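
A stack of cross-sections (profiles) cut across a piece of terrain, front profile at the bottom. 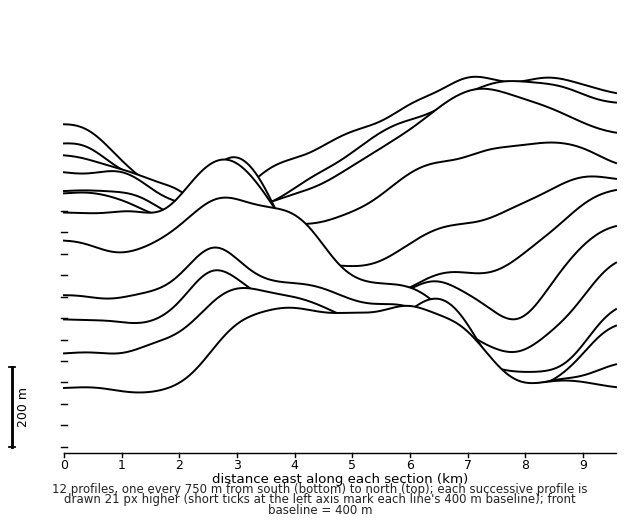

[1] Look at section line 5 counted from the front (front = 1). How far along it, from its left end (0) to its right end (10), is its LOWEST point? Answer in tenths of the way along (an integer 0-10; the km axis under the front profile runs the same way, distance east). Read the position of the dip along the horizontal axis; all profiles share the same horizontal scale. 8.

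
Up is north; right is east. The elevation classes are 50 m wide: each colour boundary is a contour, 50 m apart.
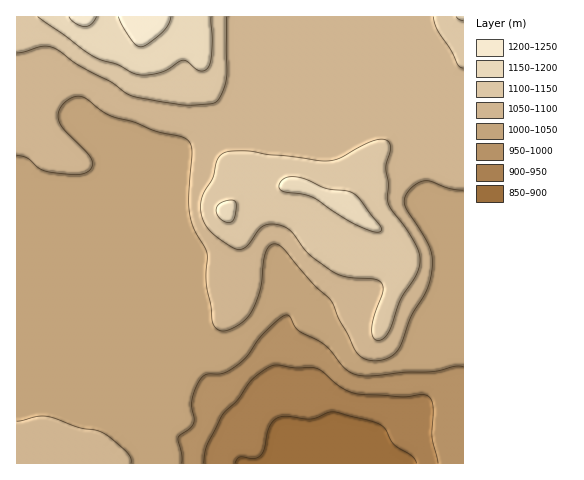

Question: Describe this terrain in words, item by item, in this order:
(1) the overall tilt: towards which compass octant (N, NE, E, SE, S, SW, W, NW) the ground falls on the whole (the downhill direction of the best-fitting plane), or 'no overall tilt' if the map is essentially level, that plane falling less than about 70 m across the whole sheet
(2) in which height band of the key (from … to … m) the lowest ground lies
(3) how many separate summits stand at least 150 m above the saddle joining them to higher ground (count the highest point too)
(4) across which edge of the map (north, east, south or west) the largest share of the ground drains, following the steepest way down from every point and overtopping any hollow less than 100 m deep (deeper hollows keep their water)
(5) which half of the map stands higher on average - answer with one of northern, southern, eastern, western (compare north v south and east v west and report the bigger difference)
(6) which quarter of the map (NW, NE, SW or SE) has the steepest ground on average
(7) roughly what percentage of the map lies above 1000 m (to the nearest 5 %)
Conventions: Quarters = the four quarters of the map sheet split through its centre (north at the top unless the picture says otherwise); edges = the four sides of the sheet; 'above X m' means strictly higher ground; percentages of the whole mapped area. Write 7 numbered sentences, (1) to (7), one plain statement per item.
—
(1) On the whole the ground falls towards the south.
(2) The lowest ground lies in the 850–900 m band.
(3) There is 1 summit with 150 m or more of prominence.
(4) The largest share of the runoff leaves by the southern edge.
(5) The northern half stands higher on average than the southern half.
(6) The south-east quarter is the steepest part of the map.
(7) Roughly 85 % of the ground is higher than 1000 m.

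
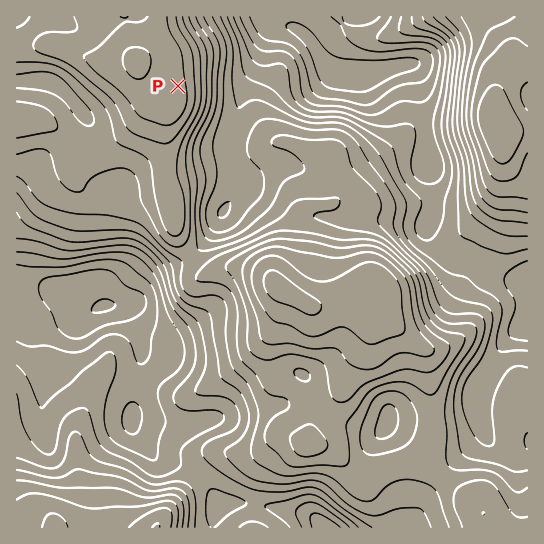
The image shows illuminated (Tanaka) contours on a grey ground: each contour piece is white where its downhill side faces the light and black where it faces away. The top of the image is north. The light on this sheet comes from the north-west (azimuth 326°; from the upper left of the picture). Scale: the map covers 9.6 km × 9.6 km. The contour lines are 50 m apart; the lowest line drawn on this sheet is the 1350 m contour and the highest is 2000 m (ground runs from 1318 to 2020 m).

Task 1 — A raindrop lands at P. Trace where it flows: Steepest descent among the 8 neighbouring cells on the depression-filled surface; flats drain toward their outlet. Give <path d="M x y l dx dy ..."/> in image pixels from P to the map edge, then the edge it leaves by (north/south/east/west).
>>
<path d="M178 86l1-1 59 0 21-22 0-5 2-1 0-6 1-1 0-3 7-12 20-18"/>
exit: north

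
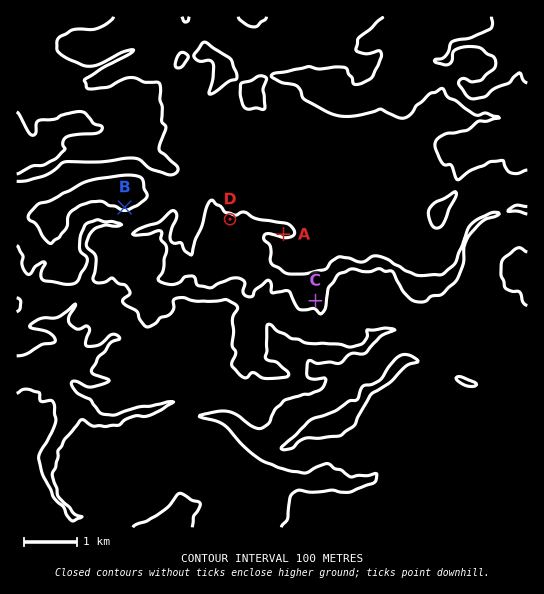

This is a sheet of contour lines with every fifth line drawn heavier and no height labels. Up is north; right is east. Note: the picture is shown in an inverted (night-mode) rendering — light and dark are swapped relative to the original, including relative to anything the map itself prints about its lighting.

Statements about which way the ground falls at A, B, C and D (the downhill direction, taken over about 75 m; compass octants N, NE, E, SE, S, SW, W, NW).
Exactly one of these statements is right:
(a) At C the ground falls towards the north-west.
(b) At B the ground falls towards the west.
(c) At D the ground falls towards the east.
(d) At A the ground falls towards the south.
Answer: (d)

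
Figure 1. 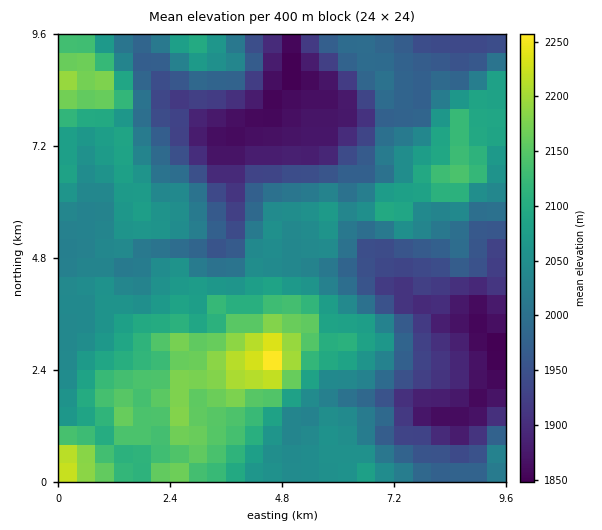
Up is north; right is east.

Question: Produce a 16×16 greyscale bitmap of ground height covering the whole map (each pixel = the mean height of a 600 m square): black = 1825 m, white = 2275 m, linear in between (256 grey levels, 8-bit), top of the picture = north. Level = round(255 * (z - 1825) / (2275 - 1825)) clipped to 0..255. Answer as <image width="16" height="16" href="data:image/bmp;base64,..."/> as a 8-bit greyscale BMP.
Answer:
<image width="16" height="16" href="data:image/bmp;base64,Qk02BQAAAAAAADYEAAAoAAAAEAAAABAAAAABAAgAAAAAAAABAAATCwAAEwsAAAABAAAAAAAAAAAAAAEBAQACAgIAAwMDAAQEBAAFBQUABgYGAAcHBwAICAgACQkJAAoKCgALCwsADAwMAA0NDQAODg4ADw8PABAQEAAREREAEhISABMTEwAUFBQAFRUVABYWFgAXFxcAGBgYABkZGQAaGhoAGxsbABwcHAAdHR0AHh4eAB8fHwAgICAAISEhACIiIgAjIyMAJCQkACUlJQAmJiYAJycnACgoKAApKSkAKioqACsrKwAsLCwALS0tAC4uLgAvLy8AMDAwADExMQAyMjIAMzMzADQ0NAA1NTUANjY2ADc3NwA4ODgAOTk5ADo6OgA7OzsAPDw8AD09PQA+Pj4APz8/AEBAQABBQUEAQkJCAENDQwBEREQARUVFAEZGRgBHR0cASEhIAElJSQBKSkoAS0tLAExMTABNTU0ATk5OAE9PTwBQUFAAUVFRAFJSUgBTU1MAVFRUAFVVVQBWVlYAV1dXAFhYWABZWVkAWlpaAFtbWwBcXFwAXV1dAF5eXgBfX18AYGBgAGFhYQBiYmIAY2NjAGRkZABlZWUAZmZmAGdnZwBoaGgAaWlpAGpqagBra2sAbGxsAG1tbQBubm4Ab29vAHBwcABxcXEAcnJyAHNzcwB0dHQAdXV1AHZ2dgB3d3cAeHh4AHl5eQB6enoAe3t7AHx8fAB9fX0Afn5+AH9/fwCAgIAAgYGBAIKCggCDg4MAhISEAIWFhQCGhoYAh4eHAIiIiACJiYkAioqKAIuLiwCMjIwAjY2NAI6OjgCPj48AkJCQAJGRkQCSkpIAk5OTAJSUlACVlZUAlpaWAJeXlwCYmJgAmZmZAJqamgCbm5sAnJycAJ2dnQCenp4An5+fAKCgoAChoaEAoqKiAKOjowCkpKQApaWlAKampgCnp6cAqKioAKmpqQCqqqoAq6urAKysrACtra0Arq6uAK+vrwCwsLAAsbGxALKysgCzs7MAtLS0ALW1tQC2trYAt7e3ALi4uAC5ubkAurq6ALu7uwC8vLwAvb29AL6+vgC/v78AwMDAAMHBwQDCwsIAw8PDAMTExADFxcUAxsbGAMfHxwDIyMgAycnJAMrKygDLy8sAzMzMAM3NzQDOzs4Az8/PANDQ0ADR0dEA0tLSANPT0wDU1NQA1dXVANbW1gDX19cA2NjYANnZ2QDa2toA29vbANzc3ADd3d0A3t7eAN/f3wDg4OAA4eHhAOLi4gDj4+MA5OTkAOXl5QDm5uYA5+fnAOjo6ADp6ekA6urqAOvr6wDs7OwA7e3tAO7u7gDv7+8A8PDwAPHx8QDy8vIA8/PzAPT09AD19fUA9vb2APf39wD4+PgA+fn5APr6+gD7+/sA/Pz8AP39/QD+/v4A////AN7Ao7K6rpeCfYGGgmVSUmi8pa+uwLipiXiBfl1ANipUjKK8s8a5tZ96enJaKhcVIoWosrTHxtXUqXxxXDsuIRN9kJ2sw8nb8MqflH1ONCEQeoKWo6ikvNDFnpaCSycXE3uCgISOm5ilpI1vSC0tHB91em57g290gnpuUj47QEY6cnd5b2ZRWH95fV1LWFhaQHZ0iol+WUN4fYh1iY91bF2Feo95cUM3WmFoYXqPpKF/jIeMZkUhICYpK0hkgpitkJGOhlMzGBQWGRspVWiHpZW6tJBHNDEkExUYIlNWa5SUysF+SVtmWiEPHUhhVlhXgLWbZF+PjGUvF0dfW09EQkc="/>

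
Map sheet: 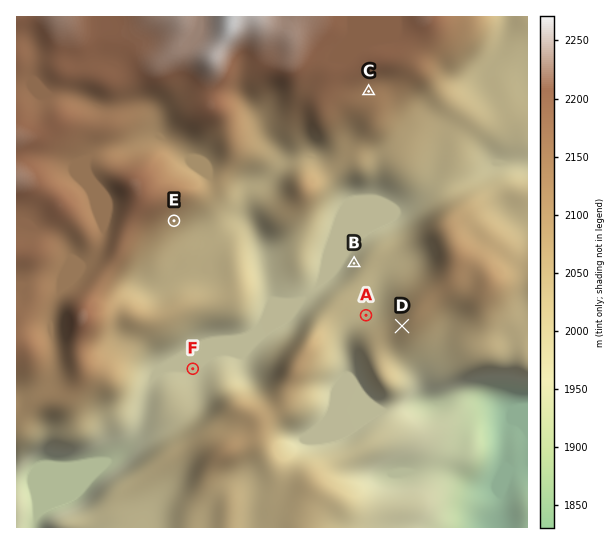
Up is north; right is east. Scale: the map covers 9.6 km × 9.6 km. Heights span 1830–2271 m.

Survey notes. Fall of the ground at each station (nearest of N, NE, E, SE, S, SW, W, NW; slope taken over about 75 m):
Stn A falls NW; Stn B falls NW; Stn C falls SE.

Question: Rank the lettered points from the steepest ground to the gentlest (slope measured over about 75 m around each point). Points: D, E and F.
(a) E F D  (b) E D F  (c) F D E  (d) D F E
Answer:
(b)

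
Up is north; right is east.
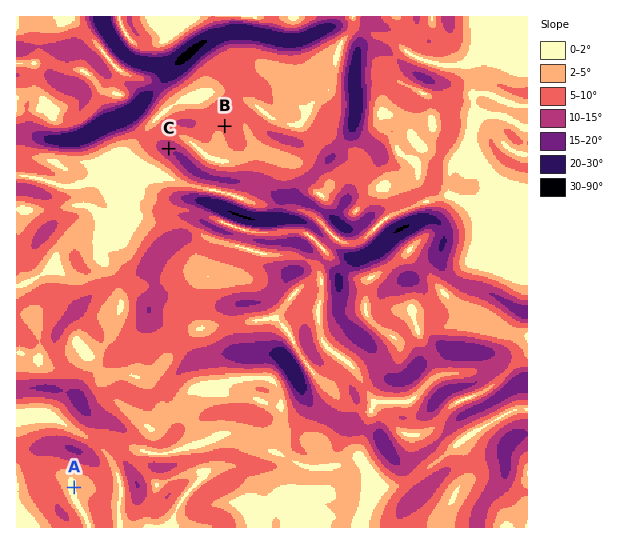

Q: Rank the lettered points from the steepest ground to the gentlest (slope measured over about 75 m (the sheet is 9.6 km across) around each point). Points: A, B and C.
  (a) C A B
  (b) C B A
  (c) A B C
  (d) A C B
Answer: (b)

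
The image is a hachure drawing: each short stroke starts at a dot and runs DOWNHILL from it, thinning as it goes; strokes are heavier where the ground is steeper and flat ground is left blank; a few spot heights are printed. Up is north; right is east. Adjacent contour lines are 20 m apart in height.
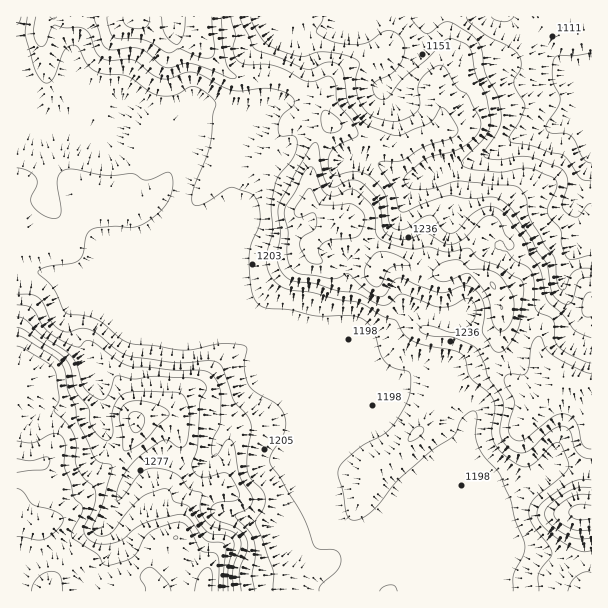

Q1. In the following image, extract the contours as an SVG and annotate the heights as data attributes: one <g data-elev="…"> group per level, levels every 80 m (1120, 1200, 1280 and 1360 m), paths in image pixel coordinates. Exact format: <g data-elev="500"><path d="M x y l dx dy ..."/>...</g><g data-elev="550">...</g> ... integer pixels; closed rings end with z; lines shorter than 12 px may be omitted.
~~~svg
<g data-elev="1120"><path d="M591 181l-10-2-12-18-6-6-14-3-16-6-23-5 0-6 9-13 6-15-1-5-8-12-2-7 1-5 6-10-1-9-6-9-29-16-15-11-4-6"/></g><g data-elev="1200"><path d="M319 591l2-6 17-16 3-6 0-6-3-5-3-2-15-1-6-3-13-33-21-36-9-12-1-9 14-22 2-8-1-7-2-8-5-6-23-13-7-8-4-16 3-18-1-3-6-2-18-1-39 6-54-7-9-5-16-14-8-5-10-3-20-3-3-4-10-21-15-15 1-3 6-3 26-3 7-3 5-7 3-18 6-7 22-3 20 1 9-3 9-5 11-10 7-11 3-13-2-11-4-2-14 7-7 1-14-6-25 1-32-6-10 1-6 4-2 6 4 33-2 4-5 2-10-4-11-8-2-9 6-13 0-6-8-8-12-3"/><path d="M397 591l-2-5-5-1-6 2-4 4"/><path d="M591 277l-7 1-5 3-6 17-3 5-6 1-7-5-5-8-6-28-8-11-8-15-17-27-9-8-7-4-8-1-21 2-21-3-24 8-18 8-4 0-3-5-5-18-15-25 5-3 19-1 23-13 29-10 4-5 0-4-11-17-6-4-7 12-5 4-28 12-9 0-21-8-9-7-13-16-2-6-4-26-4-7-6-3-6 0-15 7-6 0-24-10-25-9-4-3-13-30"/><path d="M27 17l-2 15 2 9 9 32 5 7 4 3 5-1 4-5 11-27 4-4 5-1 5 3 10 18 9 6 30 4 21 15 9 4 16 0 15-8 5-1 9 4 10 9 3 6-3 11-2 27-5 15-12 30-2 13 3 4 6 0 30-18 18 6 7 5 3 11 1 12-9 25-2 15 2 27 5 14 4 3 6 3 24 2 24 6 36 0 11 2 7 5 5 7 8 24 4 8 8 6 14 3 3 3 1 13-2 11-5 11-10 16-10 9-26 15-14 12-5 7-1 8 5 15 5 25 3 4 5 0 7-2 8-6 28-33 32-28 22-14 3-5 6-14 6-5 6-2 3 5-2 18 3 12 6 10 17 20 9 23 5 22 10 22-1 11-11 21 0 16"/></g><g data-elev="1280"><path d="M234 591l-1-21 8-22 0-8-3-4-5-4-20-5-7-6-6-12 2-14-1-2-12-4-9-12-6-4-10-4-12-1-11 5-18 23-4 4-2 0 0-10 5-12 9-13 10-10 23-15 4 0 11 7 4 0 3-3 3-10 1-20-2-10-5-9-7-3-27-1-18 1-8 2-6 6-4 10-1 7 1 14-1 6-4 3-4 0-7-6-6-8-2-18-14-18-4-21-4-9-8-7-33-22-9-4"/><path d="M591 495l-12-1-9 3-12 9-4 7 4 8 12 7 8 2 13 0"/><path d="M498 330l5 1 6-5 4-8 1-10-2-14-12-18-11-6-19-1-8-7-4-2-14 2-8 5-3 5-1 3 4 4 5 3 8-1 16-7 3-1 3 2 16 21 3 7 3 20z"/><path d="M375 287l3 0 3-3 6-12 3-4 8-2 10-1 2-1-1-1-8-6-12-5-8-1-6 2-8 11-3 8 3 9z"/><path d="M310 263l7 1 5-1 0-3-3-9 1-5 5-4 8-3 20-1 5-2 5-8 2-10-4-8-10-6-18 1-13-1-8-14-3-2-12 16-3 8 2 4 3 1 13-4 4 3 1 7-2 5-12 8-3 7 2 8 5 9z"/><path d="M123 17l0 4 4 5 11 3 9-3 3-9"/></g><g data-elev="1360"><path d="M63 591l-3-15-3-3-6-2-7 2-6 5-5 6-2 7"/><path d="M171 591l-2-6-4-5-10-11-5-2-6 3-4 6 5 11 0 4"/><path d="M212 591l0-19-2-3-3-1-4 2-4 5-4 16"/><path d="M174 539l3 0 1-2-2-1-3 1z"/><path d="M17 537l21 3 6-1 13-9 5-6 1-5-1-3-6-4-24-8-9-13-6-3"/><path d="M17 472l28-3 3-3 2-5-1-3-2-1-17 4-13-2"/></g>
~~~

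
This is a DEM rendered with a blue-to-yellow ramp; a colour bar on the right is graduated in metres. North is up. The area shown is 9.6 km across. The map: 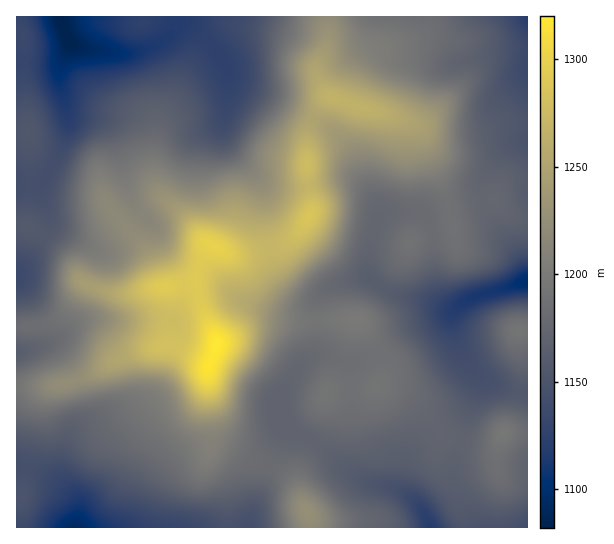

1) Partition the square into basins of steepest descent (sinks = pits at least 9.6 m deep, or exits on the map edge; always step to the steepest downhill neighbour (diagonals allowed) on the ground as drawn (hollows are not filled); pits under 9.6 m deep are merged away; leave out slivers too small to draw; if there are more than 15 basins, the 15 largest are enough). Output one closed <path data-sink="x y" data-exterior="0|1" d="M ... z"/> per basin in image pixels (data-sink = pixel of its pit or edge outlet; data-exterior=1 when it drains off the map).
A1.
<path data-sink="527 281" data-exterior="1" d="M334 97l-5 0-5 4-7 9-9 21-1 46 5 34-11 18-12 12-11 6-25 6-19 2-24-10-14 30 3 22 18 45-1 8-8 17 1 35 6 33 6 8 24 14 38 15 12 13 4 11 0-27 18-44 7-28 3-5 7-3 49-2 14 4 17 9 7 7 21 29 28 8 19 1 6-2 10-11 23-1 0-213-18-3-16-16-36 9-8 4-11-38-21-47-16-8-37-10z"/><path data-sink="62 17" data-exterior="1" d="M327 16l-310 0-1 210 11 1 22 10 16 14 14 27 6 6 28 9 21 0 16-5 44-5 6-20 10-18 4 0 15 8 16 2 29-7 15-7 12-12 11-18-5-34 0-39 10-28 12-13-8-10-5-16 12-32z"/><path data-sink="74 527" data-exterior="1" d="M173 345l-10 0-32 8-21 10-24 14-15 6-22 4-33 0 1 141 292-1-1-14-13-28-12-13-38-15-29-19-8-52 0-19 3-6z"/><path data-sink="527 17" data-exterior="1" d="M527 16l-198 0-1 23-11 26 0 13 4 9 9 10 35 12 37 10 17 8 20 47 11 38 8-4 36-9 16 16 7 2 10 0z"/><path data-sink="430 527" data-exterior="1" d="M383 387l-49 2-9 5-8 31-18 44 0 21 4 15 6 12 1 11 152 0-1-30 3-7 10-10 21-10 2-3 2 6 6 5 23-1-1-46-22 0-10 11-6 2-19-1-20-5-8-3-6-6-11-17-11-13-17-9z"/><path data-sink="17 353" data-exterior="1" d="M195 281l-45 7-16 5-21 0-28-8-16 24-12 11-15 5-26 2 0 59 33 1 22-4 20-8 34-19 38-11 10 0 33 15 5 0 6-18-13-29z"/><path data-sink="17 277" data-exterior="1" d="M27 227l-11 0 1 100 17 0 23-7 12-11 14-22 4-2-8-7-10-21-8-10-12-10z"/><path data-sink="527 527" data-exterior="1" d="M497 468l-2 3-21 10-10 10-3 7 2 30 65-1 0-48-23 0-6-5z"/>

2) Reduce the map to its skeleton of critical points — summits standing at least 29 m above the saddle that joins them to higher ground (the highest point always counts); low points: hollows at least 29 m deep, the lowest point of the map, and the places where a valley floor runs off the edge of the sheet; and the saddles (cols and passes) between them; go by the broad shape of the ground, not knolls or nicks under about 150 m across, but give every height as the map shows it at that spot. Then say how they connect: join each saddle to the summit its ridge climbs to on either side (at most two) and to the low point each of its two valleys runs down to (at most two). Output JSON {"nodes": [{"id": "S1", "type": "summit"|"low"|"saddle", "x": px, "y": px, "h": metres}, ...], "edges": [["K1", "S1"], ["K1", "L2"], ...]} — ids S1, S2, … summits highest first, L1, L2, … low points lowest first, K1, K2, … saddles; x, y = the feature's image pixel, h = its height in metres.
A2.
{"nodes": [
{"id": "S1", "type": "summit", "x": 217, "y": 345, "h": 1320},
{"id": "S2", "type": "summit", "x": 307, "y": 511, "h": 1226},
{"id": "S3", "type": "summit", "x": 518, "y": 331, "h": 1192},
{"id": "L1", "type": "low", "x": 62, "y": 18, "h": 1082},
{"id": "L2", "type": "low", "x": 74, "y": 527, "h": 1092},
{"id": "L3", "type": "low", "x": 527, "y": 281, "h": 1097},
{"id": "L4", "type": "low", "x": 430, "y": 527, "h": 1117},
{"id": "L5", "type": "low", "x": 527, "y": 18, "h": 1120},
{"id": "K1", "type": "saddle", "x": 313, "y": 118, "h": 1249},
{"id": "K2", "type": "saddle", "x": 270, "y": 466, "h": 1181},
{"id": "K3", "type": "saddle", "x": 461, "y": 441, "h": 1170},
{"id": "K4", "type": "saddle", "x": 527, "y": 218, "h": 1164},
{"id": "K5", "type": "saddle", "x": 519, "y": 393, "h": 1157}],
"edges": [["K1", "S1"], ["K1", "L1"], ["K1", "L3"], ["K2", "S1"], ["K2", "S2"], ["K2", "L2"], ["K2", "L3"], ["K3", "S1"], ["K3", "L3"], ["K3", "L4"], ["K4", "S1"], ["K4", "L3"], ["K4", "L5"], ["K5", "S1"], ["K5", "S3"], ["K5", "L3"]]}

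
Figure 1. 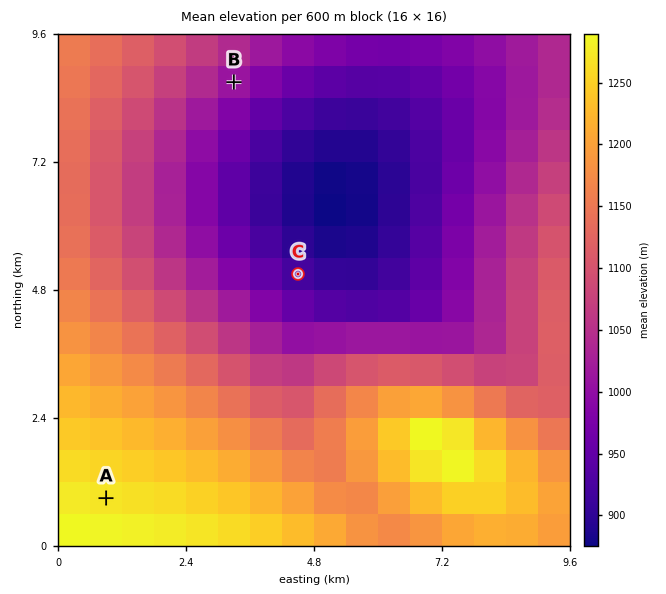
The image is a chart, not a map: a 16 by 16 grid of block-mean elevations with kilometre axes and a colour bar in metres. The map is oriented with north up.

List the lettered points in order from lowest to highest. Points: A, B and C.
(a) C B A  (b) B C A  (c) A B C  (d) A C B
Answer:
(a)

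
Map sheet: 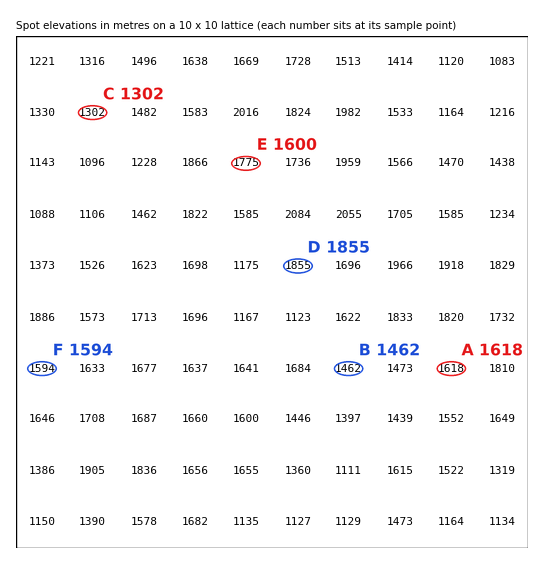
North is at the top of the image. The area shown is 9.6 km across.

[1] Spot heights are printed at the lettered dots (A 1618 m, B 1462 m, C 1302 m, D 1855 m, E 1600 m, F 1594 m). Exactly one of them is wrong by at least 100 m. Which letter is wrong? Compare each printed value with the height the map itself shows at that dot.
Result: E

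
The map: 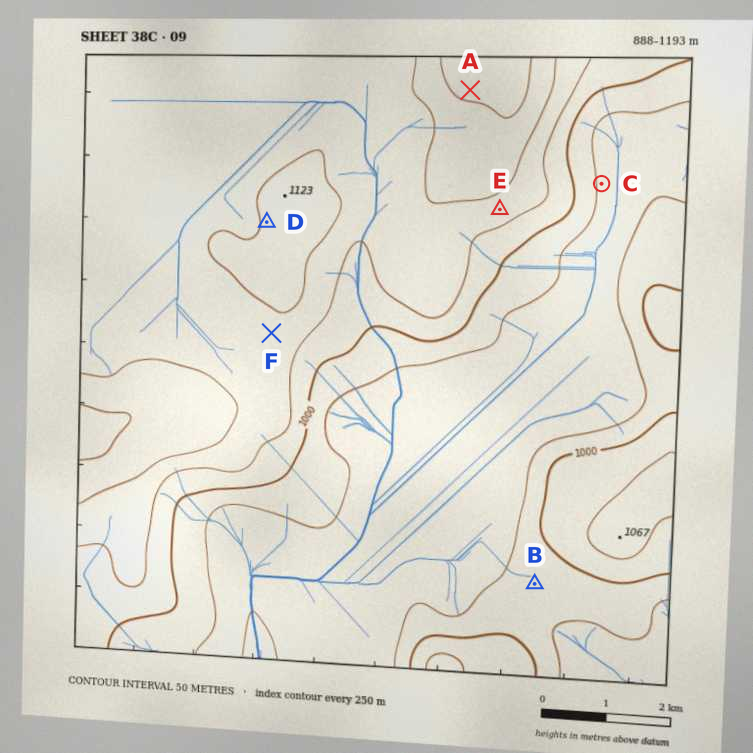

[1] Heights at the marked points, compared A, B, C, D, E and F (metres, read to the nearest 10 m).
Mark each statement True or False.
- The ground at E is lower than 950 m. False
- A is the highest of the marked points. True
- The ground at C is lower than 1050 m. True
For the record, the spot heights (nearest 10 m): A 1170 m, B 970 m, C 940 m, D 1110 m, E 1080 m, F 1100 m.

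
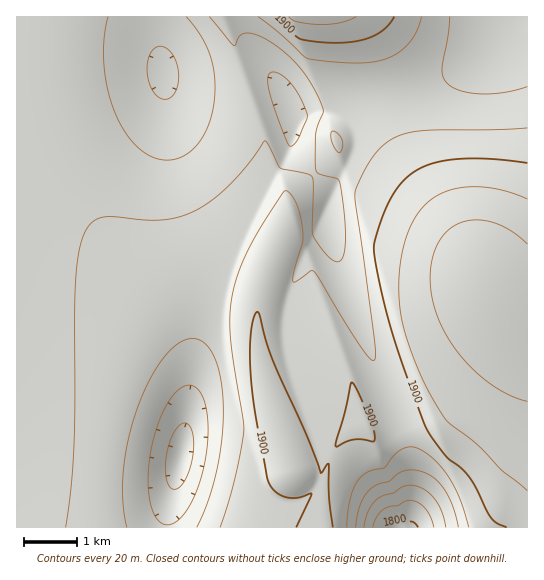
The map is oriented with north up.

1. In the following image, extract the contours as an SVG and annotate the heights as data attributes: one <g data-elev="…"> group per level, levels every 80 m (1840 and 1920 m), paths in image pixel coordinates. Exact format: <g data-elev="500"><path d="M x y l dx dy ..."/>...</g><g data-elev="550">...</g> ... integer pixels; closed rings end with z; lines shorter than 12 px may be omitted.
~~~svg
<g data-elev="1840"><path d="M364 527l4-16 7-10 8-6 11-2 8-6 8-2 13 4 11 9 8 13 4 16"/><path d="M166 525l-5-2-4-4-7-17-2-24 3-27 7-26 10-23 11-13 7-3 5-1 6 3 4 5 5 16 2 24-3 26-7 27-9 21-12 14-6 3z"/><path d="M290 146l-9-20-11-32-2-15 1-4 2-3 10 2 10 10 9 14 7 16 0 5-8 19-5 6z"/><path d="M186 17l15 20 10 20 4 21-1 24-5 23-11 19-15 12-16 4-14-3-15-9-13-15-10-20-7-23-4-25 0-26 4-22"/></g><g data-elev="1920"><path d="M527 199l-26-9-26-3-22 2-20 9-15 15-10 20-7 25-2 29 2 28 8 29 14 37 18 31 8 11 26 20 27 27 25 21"/><path d="M289 17l9 5 24 3 19-2 15-6"/></g>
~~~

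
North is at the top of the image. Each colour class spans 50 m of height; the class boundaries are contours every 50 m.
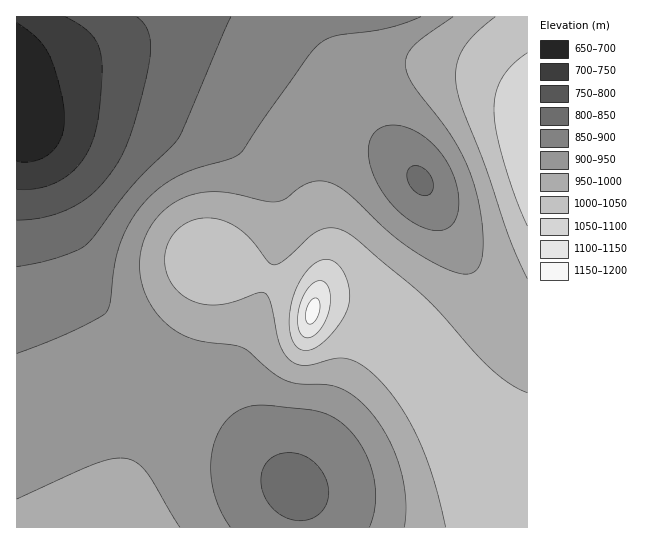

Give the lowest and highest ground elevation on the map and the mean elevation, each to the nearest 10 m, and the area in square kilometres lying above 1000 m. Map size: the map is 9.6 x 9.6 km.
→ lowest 670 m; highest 1170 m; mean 930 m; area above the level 19.3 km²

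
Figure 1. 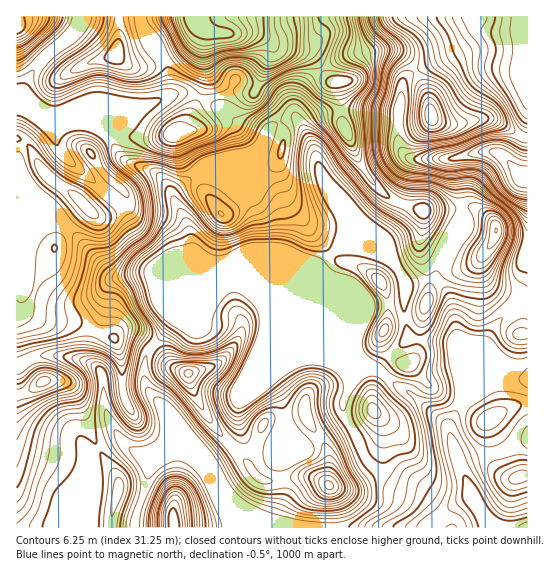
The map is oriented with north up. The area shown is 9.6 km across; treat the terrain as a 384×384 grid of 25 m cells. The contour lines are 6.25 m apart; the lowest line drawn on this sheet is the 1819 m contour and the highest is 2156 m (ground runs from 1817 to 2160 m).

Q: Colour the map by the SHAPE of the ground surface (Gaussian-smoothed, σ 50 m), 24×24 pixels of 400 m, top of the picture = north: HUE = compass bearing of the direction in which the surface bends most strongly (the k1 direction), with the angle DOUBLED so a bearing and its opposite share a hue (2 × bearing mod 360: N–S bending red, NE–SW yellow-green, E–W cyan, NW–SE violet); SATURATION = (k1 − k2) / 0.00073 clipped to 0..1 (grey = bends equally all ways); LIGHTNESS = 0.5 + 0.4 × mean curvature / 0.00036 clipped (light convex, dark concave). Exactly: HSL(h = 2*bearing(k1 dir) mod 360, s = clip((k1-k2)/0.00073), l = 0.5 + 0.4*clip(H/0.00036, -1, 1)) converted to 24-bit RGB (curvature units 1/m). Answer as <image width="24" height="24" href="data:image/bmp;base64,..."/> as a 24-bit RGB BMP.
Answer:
<image width="24" height="24" href="data:image/bmp;base64,Qk32BgAAAAAAADYAAAAoAAAAGAAAABgAAAABABgAAAAAAMAGAAATCwAAEwsAAAAAAAAAAAAAepZiY36CfX+AUFaC6M6NDCRQQ0XM+vnRZXSgTjKNgHp6gmJShVNGmlgthoQfc6QkZodDfJlLd5NVS4Jde6l4i0uTmDc4n5lChp97aWx9a397V2B/2bWJI26rDoCd9e7WkEO5bjl7jS1PorRuU4uljmCw48bdoN3mSH3Lc2eVinyUmHyNWJZrZCtqqIx9ppCAnpl8Z2yFc4WJWF59idGEnk/BE4Rp8u4hkBxRdjF4g8iJgMS5TUa/cpTUw+OypLlmiyqHmXNqgGxgdLV3YkKTWkCagcS9t6jMnJx8Z3eIdnWHY4qWa8JWdicxYIRdh4lbgE5pryhQetKgnnhXbH5nSmw4vN5VpTmUijx/mnxxhbWHb62KTyZsjadfZJRMbp5GoJ5sYXZnb2Jrf7Nsdh5n5chOK7+/gWiAkBZapv/GSSCy2I+IT16DorNZediBehp7qG5Ldad/mMGRfFKJSixztZ+QiKN3Yn5iq4Bcc2pMZXNIN885WgqGz/zQWRqIXhdHpvyjTMVkESxI3Y+imzfPzdqbboJIOBx1xdi6hLi/tWF4fiQ8M6SYb6ujv5G2k3Szy1nxxaHhqdLmNXfeAA3lz/USbBBYSqq+s/ZydWEmK2pqJXQwRkmo3ru4vXPLIliIr9SAizA4eyEep9jAPlKqX4BjfpJalIxgHXczxN9Z0WQgVQEhot0IAuRrLT3bwPP65c/8+9D4DnqMd3+ARIFNbaIsqT4vhl56hm4zuzSqqMzTYbFXV0F9f3+Agm5wmoZVj5VOkYkqnlkxSDfNrvDKxS90BrJ7Xc0zODsZ3SMs/4OwM2V9f4B/f4B/gH9/enmA3zvYLtY9lqBNvKRjPjlpgHBWjUR6v5yEi4axh5e2d4GzZqK5gLOKs8HlGl3ddy8/eG9cRXhJ5MyEQzebf3+AgH9/gH9/f3+AInyg8ruxkSapxsxvOy1qqqR5N6mYlbqEl26Ik4hvZ4xdVZN4g7F3r8hdUxlTgH1+fX+AU5mSub51i06Df3+AgH9/gH9/gH+AUC9ozO9BLCyh6rWtRjB6maZxVKRlUaJogGeJond4l56AVItVXqcqmVo2YUF8gIB/gIB/dIJ2iHpkgH9/gH9/gH9/gnJxf0hIRKvqbcnkPjR80Ig5m1mxraB0Wc5jR2+YaGWGo4V9oaOIk0dwxqVLUl0qKGU7cIBqgWprj41OaYFlgIB+gHt5gmBMSaJXbanAUMU+hi9cyWBMSahzTlud2p675NZrFEtQaX6Dg6Z9sU94p0BpqriNxXirL7O1RYh1di9l1445QocqaHwvf342ermFXrCbb3uBgH59aDNkzr5jdsJAOnx8ZUeV/d/OAEGhf4B/g4JpjzxqpNK+mHrK2M2eS1fKSSylbCqW2+7ll37Zd4i6cIqve7qXYFynd2qCeR8+o4g+dNOsyt2vL1KRNYmc0/rRNwDogXV8iDtViN7HY8u7ji1azO7DbTmVUBZridnCfrN7kVeCpnqJapdubr1/bD96bCFS1shMy//5e67z3MzlWCjro+/GWfEUMggkiD6QrPPSSiuzoRUfivnCuhseWAUja6QlMqo6hWhhgH1/n2aIrMV6QpmYaR1rny53zP/VKMqwK3VZtrhCWyur5LqmohpcYyhEQdiZqr4yjRiM0/jZhApJqhRZ1DjSvdqMQG4gNWgXUn0uS4WK4tGfSi1pOg5AyfqijP9sJQ8jZyQAMy0AJDMAJjMAQxMGsV4yhtG+fy5yNsFptGcknEiYWm+re3vW2cDjybPvj4jukLbWIGlp0dJ6jQaRJFzP1/3OwaFvFApR0ynk7c7vr7H0nmjvKtvsYvn/jE05j2VCYoFSeYlyfIh1a4BiNIVQt41hsYZleT5U0D5PacgwL3xAaC90TNI05vVFt5M0Dx1EKjGd6vLZS22qgIbPvcjlRiZzZDyC3oOssrk+Pl8rc08rkpcvR4c0SWIqomwjPq9aT2K18pWGLitTP2aRp9DT5Z+byd2bCTNrFqSn0N2ae2uaWIFdn2JEfEF7GqJDMLjD8Ln1wnzzhKfVpdPjeGjQnSKk1r9Zao4mGyMQ5aVvfVjNJLuTIt5NVNaT+42aUhVyGa1hZZxFmmBWfWVZe2ZZZ2d8qs9cBUcdJXM2sl6Z2p2bXpWcbClttx2Rz+XHzXbqe8PoOdm5sqLLUWu/vZZ5PH1BbNaos5vyXWbYe2mWbn6HmHicf3aXZmWG3rHYhYjZEYiZPGVa2Mphkj2JYBKal+TBjMCNZq62wXGsd2yocZFoWFqcsaJnlshwLqErST0khDwzkWxXhGRik2BmeJBqZ2l/"/>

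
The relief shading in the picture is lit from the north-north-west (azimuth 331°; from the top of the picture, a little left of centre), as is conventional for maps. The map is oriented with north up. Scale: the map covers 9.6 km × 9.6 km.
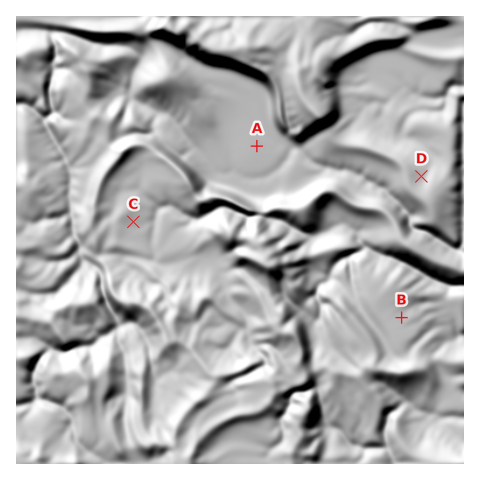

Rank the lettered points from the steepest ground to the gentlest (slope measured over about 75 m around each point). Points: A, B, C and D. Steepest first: D B C A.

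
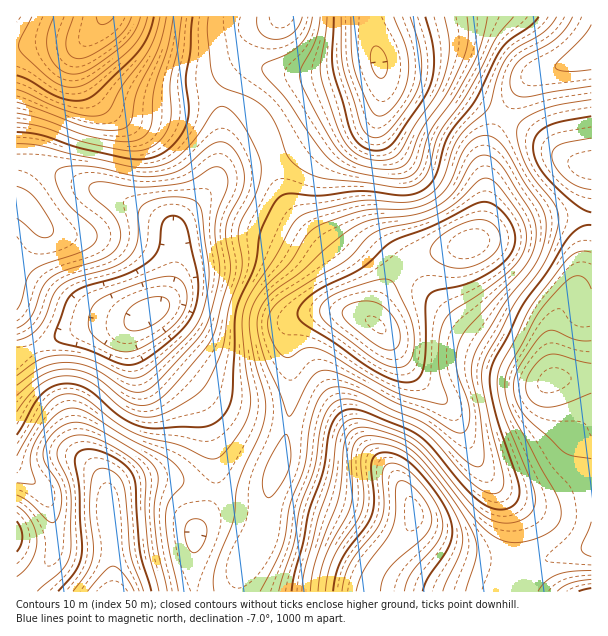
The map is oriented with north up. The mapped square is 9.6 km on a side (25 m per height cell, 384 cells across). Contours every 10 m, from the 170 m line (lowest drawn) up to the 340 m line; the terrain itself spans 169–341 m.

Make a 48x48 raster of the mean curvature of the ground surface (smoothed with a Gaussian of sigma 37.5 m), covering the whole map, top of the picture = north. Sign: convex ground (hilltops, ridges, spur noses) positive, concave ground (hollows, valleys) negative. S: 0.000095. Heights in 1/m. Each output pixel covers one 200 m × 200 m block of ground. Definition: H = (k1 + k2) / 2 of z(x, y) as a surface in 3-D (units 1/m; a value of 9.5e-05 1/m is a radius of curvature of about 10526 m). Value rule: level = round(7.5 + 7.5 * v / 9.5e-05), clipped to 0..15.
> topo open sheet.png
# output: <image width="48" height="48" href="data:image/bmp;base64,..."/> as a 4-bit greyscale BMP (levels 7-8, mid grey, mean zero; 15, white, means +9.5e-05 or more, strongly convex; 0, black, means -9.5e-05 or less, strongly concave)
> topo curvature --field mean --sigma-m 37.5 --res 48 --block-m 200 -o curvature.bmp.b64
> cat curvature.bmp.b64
<image width="48" height="48" href="data:image/bmp;base64,Qk32BAAAAAAAAHYAAAAoAAAAMAAAADAAAAABAAQAAAAAAIAEAAATCwAAEwsAABAAAAAAAAAAAAAAABEREQAiIiIAMzMzAERERABVVVUAZmZmAHd3dwCIiIgAmZmZAKqqqgC7u7sAzMzMAN3d3QDu7u4A////AFRGebzeyEIlmqqpmZYxFGeJmZmZl1V5qlMRNpvMpkIlm7u6iIYxE1eJmZmZh1VVVYUQFYvLhUMki8zLqIdCETVoiImZh2VDIbgwFZzbdEMiarzdyYhlMiJFZneHdmZVQ9pAN77shUMiSKve2oiIdUIjM0V3ZneIdtkwSd/9hDIiRnm+2GaKqXUgACWJiIiamNcASu/8cxJFVmi9t1WKu5YQACi8y6mal5MASu/7YyR4dni8uFWKu4QAAGz//bmIdkAASu/8hVepdnm9ynZ5qmAABc///ah3dzIje+/+uImoZXnN7Kh4hhAAOv//63ZWeWiaze/9upqXVWi97bqHUQAAff/+uFVVeZzv//7bmJmGVmec7bqEAAAErv/tplVWd3vv7tynVoh2Z3aL3KlhAAA3re7bhlVndleszLl0NXh2ZmZ63KhAAFeIrO7adVZ4h2eaq6hSJHh2VVVq3KdAFazKvv/ZZDV4mZq8zchBFHiGVVVpzJZCN73c3v/ZQRNoma3//9gxJXmHZVVpzIVEWKzMzN23IAE1Z2v//9gyRomYdlaKy3VFeKvLqZmFIAEjRQSsy5YzV5qpdmes2mRGir3bhniGMRIjRQAkVVMjV5q6dVe9yFNHm9/rdWiYZTI1ZyEAEiESNXmpdEjetjNXnP/qZGirp0NHmZYyI0MiIzV4ZFr/tlaKzv/ZVFeruUJIust1VmZTEQFGdo3/yZzu7u2oZVebuDE4utuFRWZTIAAViJ3/28//7cp2VmeJqDAVmbpjIjREMgAEeIrey73dy6hUVniImFICWKhTIjRWZUIkZmeamIiZmZhlV4iImoUQJZh2ZniIiHU0VVVnZmZWeJmHeJqZq7lBFImaq7u6mYZEVmZmZnZEV5qpmrzMzdtiFHq8zd3KmHU0eal2aJhlaJu6rO/+7ux0NXrMzN3Kh1M1jMuGabqYmrzMze//7tuFR4vLqruoZTIljNyWeauqvMzMzM3d3MqHeau5iIh2UxE1ebuYiZmZq7mImaq8upmYiruXZVREQyNFVXmqqXZ4qpYyRomrqYmYiamGQhEjRVZ1MkeaqFVoqoQABHq8uXd2VndlMAAUZ4mFITeah1Z4mGMABIvdyWVDI0RDEAFHmql0IUipdniHZDIRNpztyVIREiISNFac3Kl1M1m5h5qWIAJFaL3sqEESRCETabzv/bqGRHq6maqFAAN5qr3bl0I1Z0NGre//3LqXVYu6mZmFEAN6u7zKdlRWd4eKzd3LqaqXZpu6mIiIUQJYmaqpd2ZWZomry6mYd4mGaKu6mHiZYgE1Z4mZmZdlZniruXZmZndleaqYd3mpYhEjRXmavMqIh3ibynVFZmVFeIdlVnmXQRI0RWea3+27upic7aZVZlVFZ2RERXiFISNFZlVp3/7dzJic/9qHdmZmZlRWZ4h0IjNGd1RHzu3My5ib3+3Ll2ZmVmeKqqlzIjRGiGRGmqmauoiJrN7/2VRERWi97ttzI0VniHVWdlVomXiHis3/6lNERVet/+tiE1Z4mXd3dURWiQ=="/>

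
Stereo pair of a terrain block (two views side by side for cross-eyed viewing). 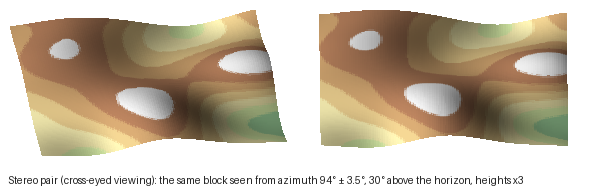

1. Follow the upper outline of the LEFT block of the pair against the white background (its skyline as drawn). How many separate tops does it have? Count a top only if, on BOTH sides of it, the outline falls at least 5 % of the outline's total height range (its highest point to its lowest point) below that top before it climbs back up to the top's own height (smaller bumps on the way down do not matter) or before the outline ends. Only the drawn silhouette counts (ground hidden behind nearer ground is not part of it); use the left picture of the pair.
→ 2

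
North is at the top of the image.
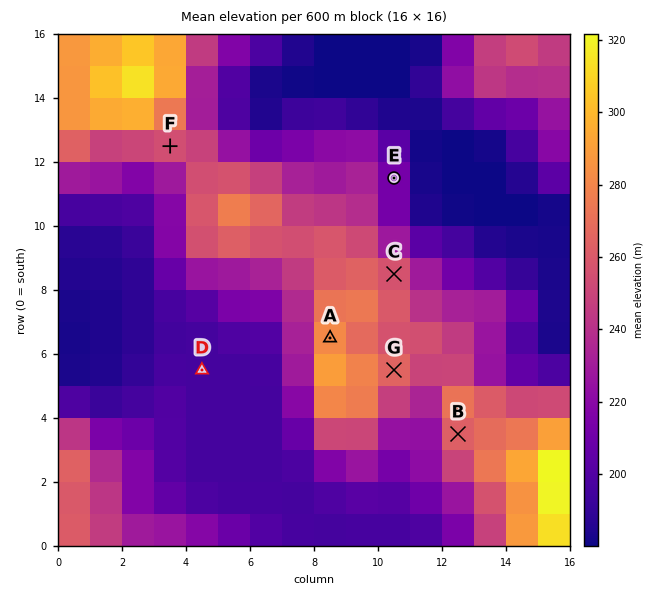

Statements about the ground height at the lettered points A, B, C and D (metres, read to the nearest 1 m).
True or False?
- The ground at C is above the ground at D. True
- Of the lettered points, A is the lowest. False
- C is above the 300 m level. False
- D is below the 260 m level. True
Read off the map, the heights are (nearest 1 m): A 286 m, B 266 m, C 259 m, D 196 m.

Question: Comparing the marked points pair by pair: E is lower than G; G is higher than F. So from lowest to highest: E F G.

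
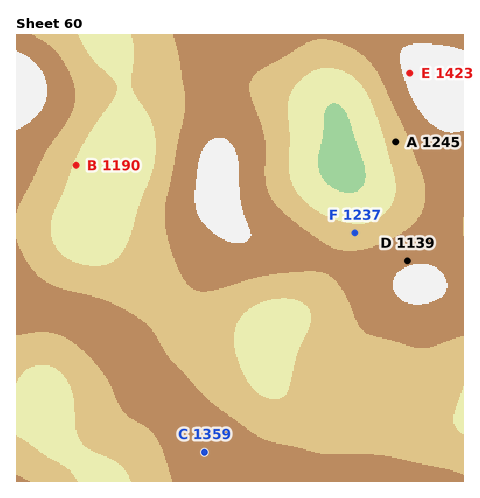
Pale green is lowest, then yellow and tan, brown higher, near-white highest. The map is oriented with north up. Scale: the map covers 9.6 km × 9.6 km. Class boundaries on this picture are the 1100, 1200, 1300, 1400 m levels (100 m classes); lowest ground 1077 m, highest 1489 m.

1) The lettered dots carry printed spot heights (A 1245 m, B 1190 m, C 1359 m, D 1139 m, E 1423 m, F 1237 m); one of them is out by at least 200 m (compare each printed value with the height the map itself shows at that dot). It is D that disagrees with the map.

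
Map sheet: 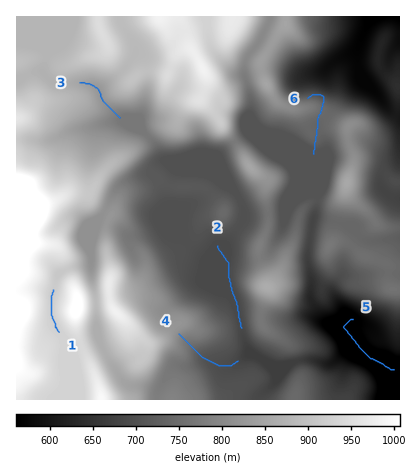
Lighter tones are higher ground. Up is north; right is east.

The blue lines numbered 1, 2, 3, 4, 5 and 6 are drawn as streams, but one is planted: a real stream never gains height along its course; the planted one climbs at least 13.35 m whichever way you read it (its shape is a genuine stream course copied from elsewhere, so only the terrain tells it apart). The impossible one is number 6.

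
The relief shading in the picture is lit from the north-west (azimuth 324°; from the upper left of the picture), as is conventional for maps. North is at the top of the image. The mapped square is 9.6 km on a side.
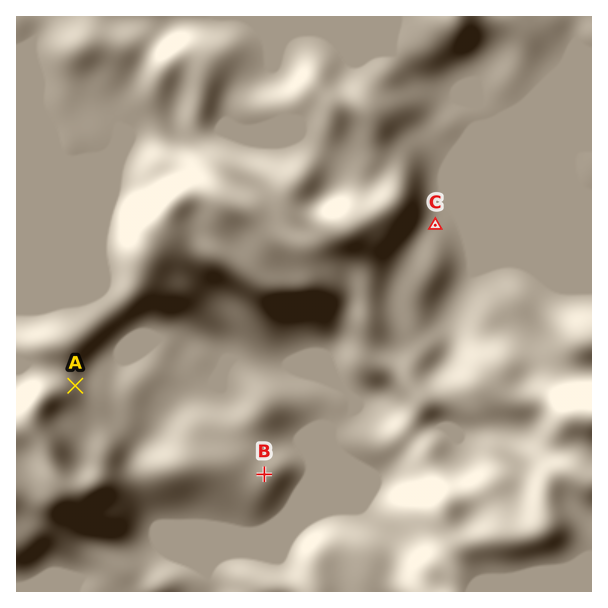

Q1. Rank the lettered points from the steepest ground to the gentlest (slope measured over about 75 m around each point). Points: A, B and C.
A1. A C B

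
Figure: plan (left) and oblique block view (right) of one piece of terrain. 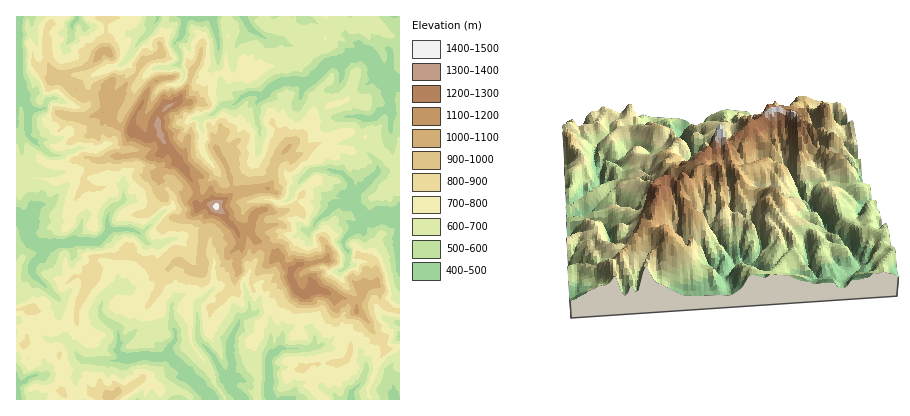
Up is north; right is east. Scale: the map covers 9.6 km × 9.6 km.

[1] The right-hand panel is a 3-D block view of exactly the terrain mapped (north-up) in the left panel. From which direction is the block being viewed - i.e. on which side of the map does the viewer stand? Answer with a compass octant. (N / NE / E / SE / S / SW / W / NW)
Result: E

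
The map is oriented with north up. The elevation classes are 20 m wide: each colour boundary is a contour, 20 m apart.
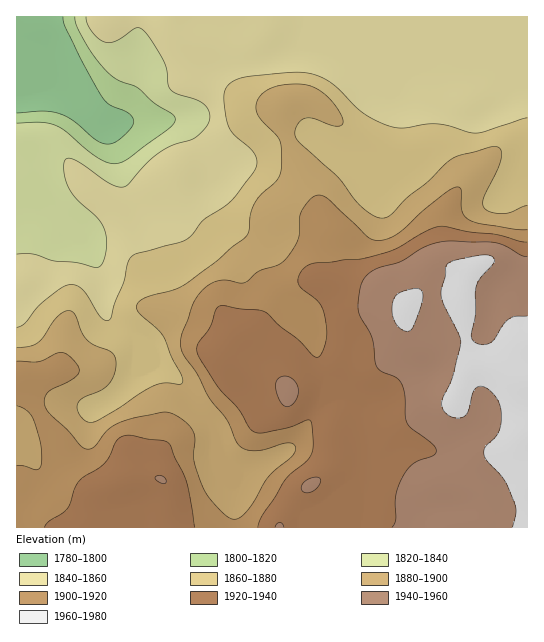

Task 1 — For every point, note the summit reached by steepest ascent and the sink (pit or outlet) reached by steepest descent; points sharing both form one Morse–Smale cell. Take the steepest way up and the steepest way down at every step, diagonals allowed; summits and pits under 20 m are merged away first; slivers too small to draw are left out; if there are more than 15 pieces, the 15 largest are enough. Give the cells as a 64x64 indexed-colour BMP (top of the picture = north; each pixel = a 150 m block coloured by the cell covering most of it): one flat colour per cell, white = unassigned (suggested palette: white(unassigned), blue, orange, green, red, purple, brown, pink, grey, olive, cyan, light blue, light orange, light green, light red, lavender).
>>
<image width="64" height="64" href="data:image/bmp;base64,Qk12CAAAAAAAAHYAAAAoAAAAQAAAAEAAAAABAAQAAAAAAAAIAAATCwAAEwsAABAAAAAAAAAA////ALR3HwAOf/8ALKAsACgn1gC9Z5QAS1aMAMJ34wB/f38AIr28AM++FwDox64AeLv/AIrfmACWmP8A1bDFADMzMzMzMzMzMzMzMzMxERERERERERERERERERERERERMzMzMzMzMzMzMzMzMzEREREREREREREREREREREREREzMzMzMzMzMzMzMzMzMRERERERERERERERERERERERETMzMzMzMzMzMzMzMzMxERERERERERERERERERERERERMzMzMzMzMzMzMzMzMzEREREREREREREREREREREREREzMzMzMzMzMzMzMzMzMRERERERERERERERERERERERETMzMzMzMzMzMzMzMzMxERERERERERERERERERERERERMzMzMzMzMzMzMzMzMxIhEREREREREREREREREREREREzMzMzMzMzMzMzMzMzIiIiERERERERERERERERERERETMzMzMzMzMzMzMzMzIiIiIiERERERERERERERERERERMzMzMzMzMzMzMzMzMiIiIiIhEREREREREREREREREREzMzMzMzMzMzMzMzMyIiIiIiIRERERERERERERERERETMzMzMzMzMzMzMzMzIiIiIiIhEREREREREREREREREREzMzMzMzMzMzMzMzIiIiIiIiIREREREREREREREREREREzMzMzMzMzMzMzIiIiIiIiIhEREREREREREREREREREREREREzMzMzMzIiIiIiIiIiIRERERERERERERERERERERERERMzMzMzMiIiIiIiIiIiERERERERERERERERERERERERETMzMzMiIiIiIiIiIiIREREREREREREREREREREREREREzMzMiIiIiIiIiIiIhERERERERERERERERERERERERERMzMiIiIiIiIiIiIhEREREREREREREREREREREREREREzMiIiIiIiIiIiIiERERERERERERERERERERERERERETMiIiIiIiIiIiIiIRERERERERERERERERERERERERERMiIiIiIiIiIiIiIREREREREREREREREREREREREREREiIiIiIiIiIiIiIhEREREREREREREREREREREREREREiIiIiIiIiIiIiIiERERERERERERERERERERERERERIiIiIiIiIiIiIiIiERERERERERERERERERERERERERIiIiIiIiIiIiIiIiIREREREREREREREREREREREREREiIiIiIiIiIiIiIiIRERERERERERERERERERERERERESIiIiIiIiIiIiIiIRERERERERERERERERERERERERERIiIiIiIiIiIiIiIREREREREREREREREREREREREREREiIiIiIiIiIiIiIRERERERERERERERERERERERERERESIiIiIiIiIiIiIRERERERERERERERERERERERERERESIiIiIiIiIiIiIhERERERERERERERERERERERERERERIiIiIiIiIiIiIhEREREREREREREREREREREREREREREiIiIiIiIiIiIiEREREREREREREREREREREREREREREiIiIiIiIiIiIiIREREREREREREREREREREREREREREiIiIiIiIiIiIiIRERERERERERERERERERERERERERIRIiIiIiIiIiIiERERERERERERERERERERERERERERERESIiIiIiIiIiEREREREREREREREREREREREREREREREREiIiIiIiIiERERERERERERERERERERERERERERERERERIiERESIiIREREREREREREREREREREREREREREREREREiERERESIRERERERERERERERERERERERERERERERERERIREREREhERERERERERERERERERERERERERERERERERERERERERERERERERERERERERERERERERERERERERERERERERERERERERERERERERERERERERERERERERERERERERERERERERERERERERERERERERERERERERERERERERERERERERERERERERERERERERERERERERERERERERERERERERERERERERERERERERERERERERERERERERERERERERERERERERERERERERERERERERERERERERERERERERERERERERERERERERERERERERERERERERERERERERERERERERERERERERERERERERERERERERERERERERERERERERERERERERERERERERERERERERERERERERERERERERERERERERERERERERERERERERERERERERERERERERERERERERERERERERERERERERERERERERERERERERERERERERERERERERERERERERERERERERERERERERERERERERERERERERERERERERERERERERERERERERERERERERERERERERERERERERERERERERERERERERERERERERERERERERERERERERERERERERERERERERERERERERERERERERERERERERERERERERERERERERERERERERERERERERERERERERERERERERERERERERERERERERERERERERERERERERERERERERERERERERERERERERERERERERERERERERERERERERERERERERERERERERERERERERERERERERERERERERERERERERERERERERERERERERERERERERERERERERERERERERERERERERERERERERERERERER"/>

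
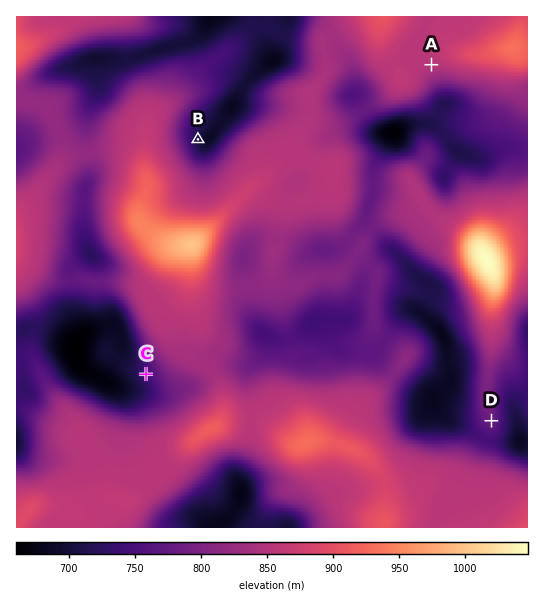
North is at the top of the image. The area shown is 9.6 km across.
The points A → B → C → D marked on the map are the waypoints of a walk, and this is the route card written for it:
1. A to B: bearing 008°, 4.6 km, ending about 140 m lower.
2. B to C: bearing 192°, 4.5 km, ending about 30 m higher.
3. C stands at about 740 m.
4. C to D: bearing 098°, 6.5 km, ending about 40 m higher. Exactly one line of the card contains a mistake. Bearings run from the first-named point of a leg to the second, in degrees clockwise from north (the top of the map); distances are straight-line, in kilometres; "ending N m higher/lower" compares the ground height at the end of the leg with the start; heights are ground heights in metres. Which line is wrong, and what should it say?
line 1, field bearing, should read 252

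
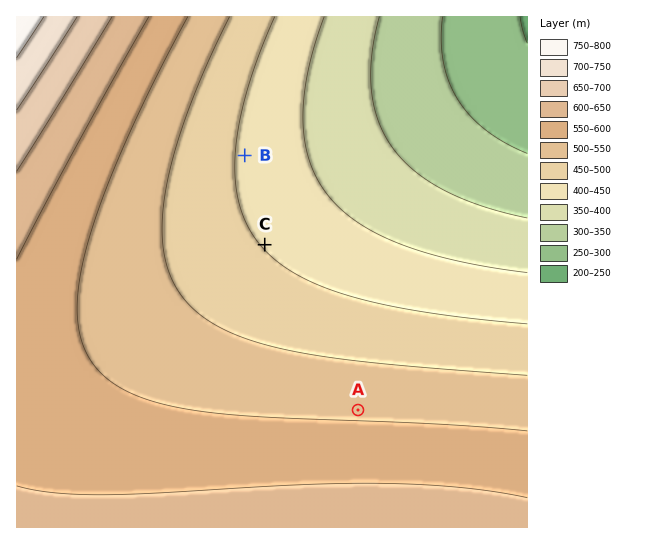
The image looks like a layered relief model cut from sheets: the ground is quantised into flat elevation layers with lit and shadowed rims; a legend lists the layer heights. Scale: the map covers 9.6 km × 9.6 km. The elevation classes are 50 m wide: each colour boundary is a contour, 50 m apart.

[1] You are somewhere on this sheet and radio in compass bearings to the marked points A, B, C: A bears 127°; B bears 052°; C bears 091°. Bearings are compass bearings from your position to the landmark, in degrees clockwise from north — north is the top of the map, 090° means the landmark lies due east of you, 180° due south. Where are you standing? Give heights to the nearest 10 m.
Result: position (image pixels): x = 134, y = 242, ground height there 520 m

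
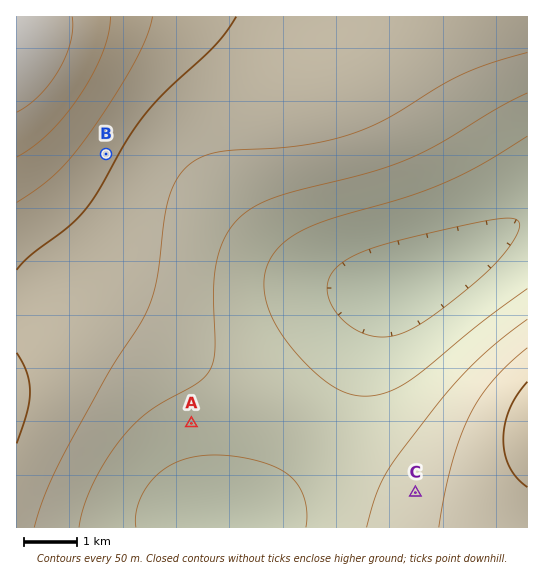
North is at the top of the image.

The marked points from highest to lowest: B C A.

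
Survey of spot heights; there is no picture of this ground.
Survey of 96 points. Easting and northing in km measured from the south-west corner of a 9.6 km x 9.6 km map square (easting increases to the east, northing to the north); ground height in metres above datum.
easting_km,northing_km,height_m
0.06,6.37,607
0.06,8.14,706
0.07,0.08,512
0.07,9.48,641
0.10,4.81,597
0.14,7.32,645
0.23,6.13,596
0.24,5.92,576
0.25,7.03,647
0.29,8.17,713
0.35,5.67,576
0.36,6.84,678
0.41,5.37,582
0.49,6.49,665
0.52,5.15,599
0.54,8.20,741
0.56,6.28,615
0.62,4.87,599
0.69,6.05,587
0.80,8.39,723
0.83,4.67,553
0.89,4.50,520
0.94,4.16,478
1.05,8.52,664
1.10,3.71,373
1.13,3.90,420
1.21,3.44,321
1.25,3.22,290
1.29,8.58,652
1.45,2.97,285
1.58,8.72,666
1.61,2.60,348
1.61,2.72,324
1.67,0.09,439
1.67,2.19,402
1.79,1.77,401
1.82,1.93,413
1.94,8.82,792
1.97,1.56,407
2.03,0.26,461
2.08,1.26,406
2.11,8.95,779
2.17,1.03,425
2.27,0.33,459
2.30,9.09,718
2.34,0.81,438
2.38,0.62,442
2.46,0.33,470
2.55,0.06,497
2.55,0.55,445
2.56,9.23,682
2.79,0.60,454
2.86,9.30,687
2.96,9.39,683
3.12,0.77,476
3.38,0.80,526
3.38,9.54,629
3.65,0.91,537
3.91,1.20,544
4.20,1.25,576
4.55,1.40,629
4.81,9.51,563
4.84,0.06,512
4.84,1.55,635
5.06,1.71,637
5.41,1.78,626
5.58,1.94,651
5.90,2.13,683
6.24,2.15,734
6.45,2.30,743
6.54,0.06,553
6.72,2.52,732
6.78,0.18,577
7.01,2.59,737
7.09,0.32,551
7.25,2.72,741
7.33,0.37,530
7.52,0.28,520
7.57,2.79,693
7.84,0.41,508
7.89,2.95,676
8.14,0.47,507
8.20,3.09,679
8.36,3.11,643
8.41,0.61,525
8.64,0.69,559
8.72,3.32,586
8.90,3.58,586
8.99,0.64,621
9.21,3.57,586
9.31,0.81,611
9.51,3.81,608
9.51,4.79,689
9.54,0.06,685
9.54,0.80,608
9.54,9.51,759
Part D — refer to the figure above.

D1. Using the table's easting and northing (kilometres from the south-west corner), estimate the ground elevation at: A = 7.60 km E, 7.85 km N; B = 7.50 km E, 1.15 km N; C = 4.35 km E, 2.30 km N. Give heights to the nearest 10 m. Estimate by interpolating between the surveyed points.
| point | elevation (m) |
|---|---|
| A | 580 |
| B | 520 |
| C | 630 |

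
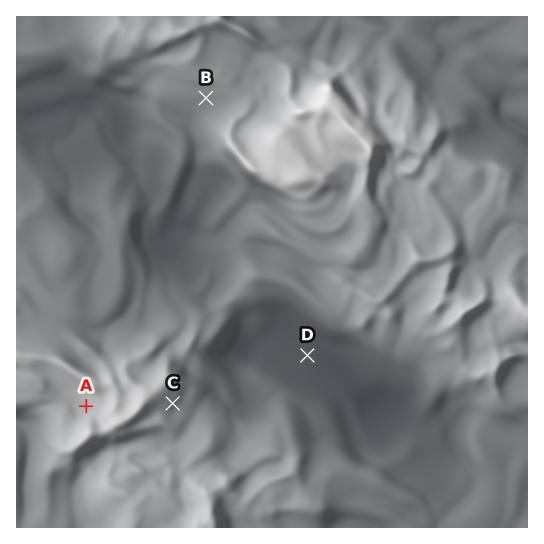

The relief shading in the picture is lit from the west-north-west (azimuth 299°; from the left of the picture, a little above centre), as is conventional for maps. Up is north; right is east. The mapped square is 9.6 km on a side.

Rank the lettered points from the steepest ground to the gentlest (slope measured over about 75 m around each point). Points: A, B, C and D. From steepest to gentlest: C A B D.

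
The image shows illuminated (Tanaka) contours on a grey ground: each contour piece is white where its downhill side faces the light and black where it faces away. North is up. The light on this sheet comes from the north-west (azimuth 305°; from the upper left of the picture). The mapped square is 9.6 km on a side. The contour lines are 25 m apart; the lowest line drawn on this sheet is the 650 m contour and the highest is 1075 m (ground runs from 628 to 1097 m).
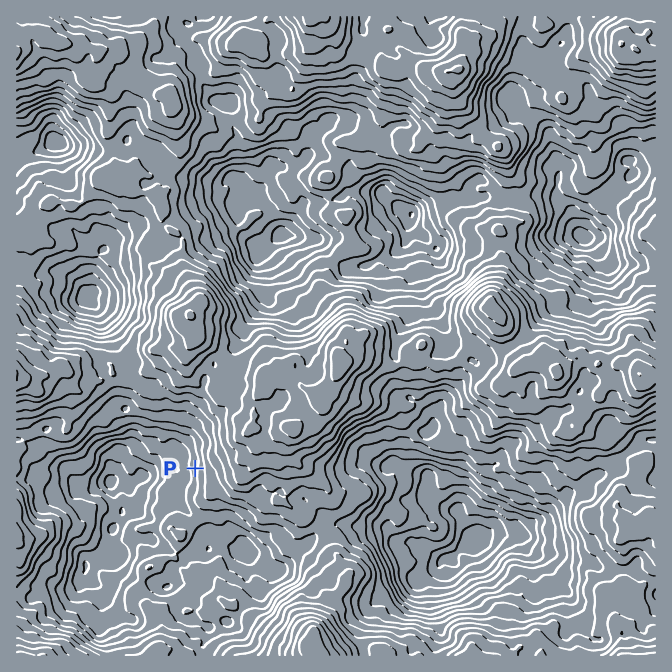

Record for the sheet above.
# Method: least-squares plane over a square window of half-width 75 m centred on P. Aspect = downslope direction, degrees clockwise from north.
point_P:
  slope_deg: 13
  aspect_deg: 271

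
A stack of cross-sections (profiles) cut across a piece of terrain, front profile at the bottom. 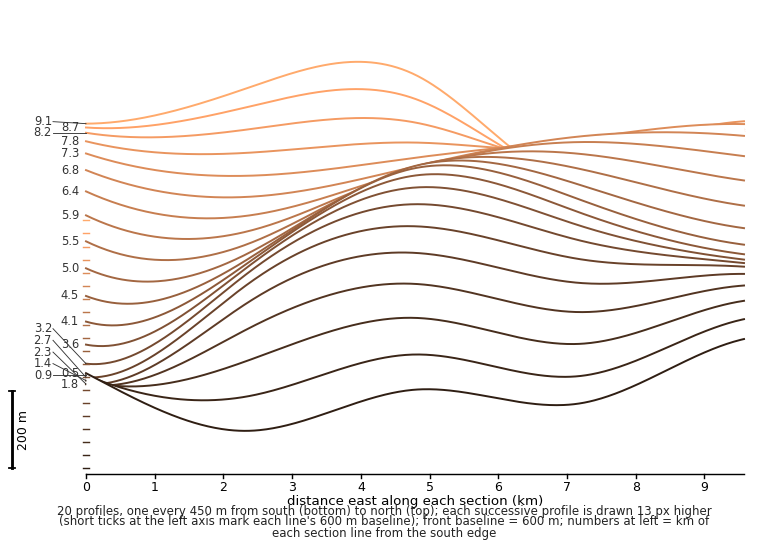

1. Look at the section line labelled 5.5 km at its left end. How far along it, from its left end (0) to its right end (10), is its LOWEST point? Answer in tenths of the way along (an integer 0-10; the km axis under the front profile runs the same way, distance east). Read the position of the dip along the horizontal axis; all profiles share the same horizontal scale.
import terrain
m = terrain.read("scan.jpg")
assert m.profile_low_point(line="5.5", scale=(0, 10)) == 1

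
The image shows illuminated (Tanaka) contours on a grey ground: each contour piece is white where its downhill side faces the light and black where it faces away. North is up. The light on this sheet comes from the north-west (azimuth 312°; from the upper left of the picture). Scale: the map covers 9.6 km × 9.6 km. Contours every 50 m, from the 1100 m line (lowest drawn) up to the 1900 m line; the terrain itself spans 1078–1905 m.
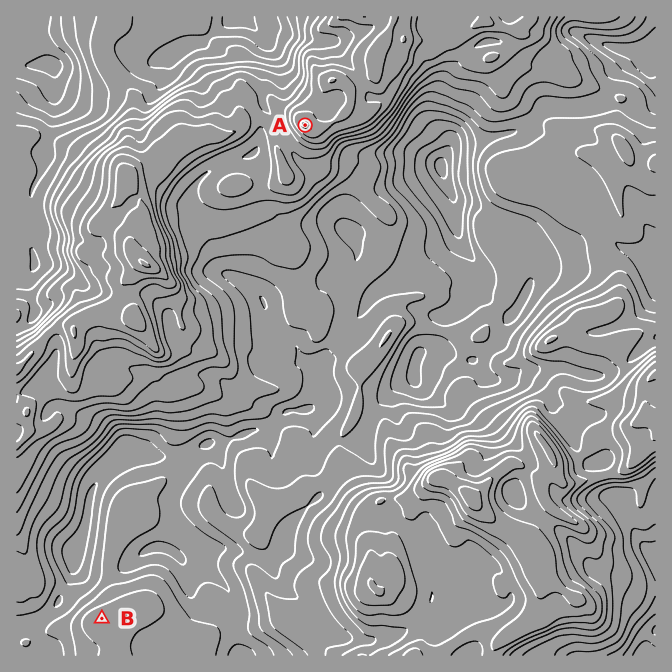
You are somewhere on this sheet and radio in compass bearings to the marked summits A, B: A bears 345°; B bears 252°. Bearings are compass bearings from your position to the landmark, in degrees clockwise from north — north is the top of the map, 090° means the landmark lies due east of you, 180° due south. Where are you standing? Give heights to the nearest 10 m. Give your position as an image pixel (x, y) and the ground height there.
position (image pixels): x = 410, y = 518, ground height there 1650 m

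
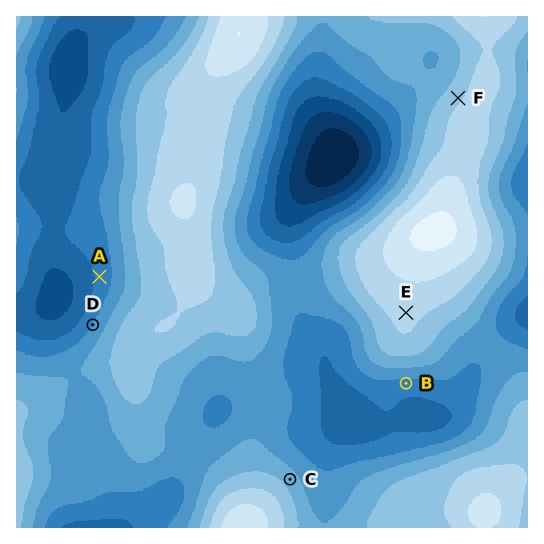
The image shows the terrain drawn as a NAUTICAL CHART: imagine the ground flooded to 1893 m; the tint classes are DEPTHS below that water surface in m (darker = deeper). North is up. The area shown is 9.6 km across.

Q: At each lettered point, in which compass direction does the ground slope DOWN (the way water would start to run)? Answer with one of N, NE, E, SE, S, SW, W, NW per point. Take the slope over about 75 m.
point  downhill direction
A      W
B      S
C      NE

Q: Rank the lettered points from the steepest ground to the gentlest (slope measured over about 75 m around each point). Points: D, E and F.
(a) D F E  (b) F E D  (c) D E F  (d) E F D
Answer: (a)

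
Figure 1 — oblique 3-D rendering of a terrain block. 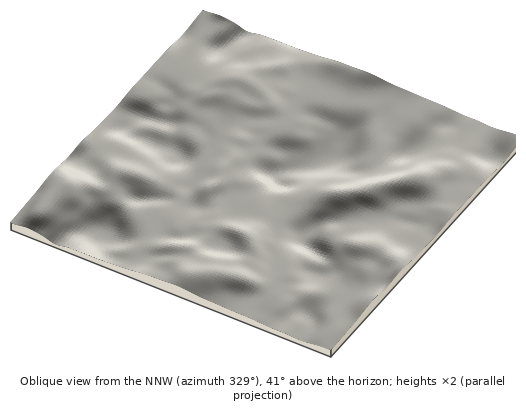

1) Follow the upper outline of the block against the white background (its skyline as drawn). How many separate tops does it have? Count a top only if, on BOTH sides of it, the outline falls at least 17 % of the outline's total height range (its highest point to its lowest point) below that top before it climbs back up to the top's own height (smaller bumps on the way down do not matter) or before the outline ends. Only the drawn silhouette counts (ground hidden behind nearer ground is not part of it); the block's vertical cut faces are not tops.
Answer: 1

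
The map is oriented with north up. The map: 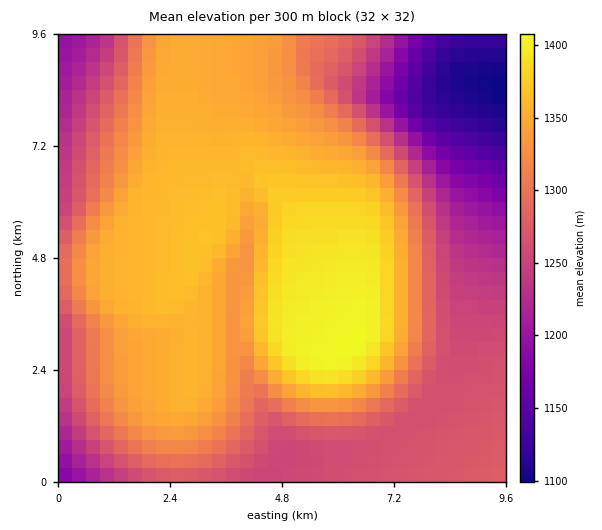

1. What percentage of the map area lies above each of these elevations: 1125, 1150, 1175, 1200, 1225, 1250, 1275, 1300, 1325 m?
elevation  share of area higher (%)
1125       97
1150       95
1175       93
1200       91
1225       88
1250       82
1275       65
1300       57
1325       49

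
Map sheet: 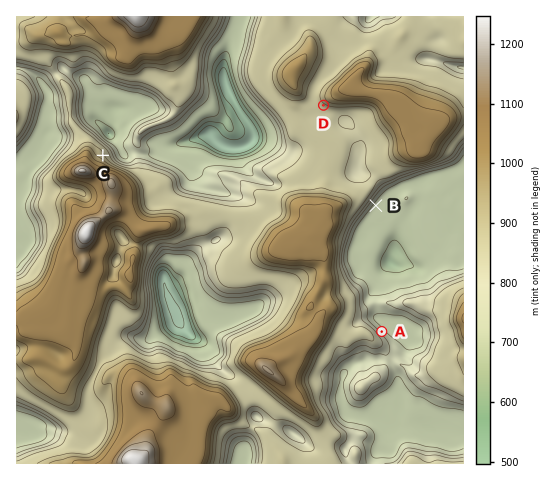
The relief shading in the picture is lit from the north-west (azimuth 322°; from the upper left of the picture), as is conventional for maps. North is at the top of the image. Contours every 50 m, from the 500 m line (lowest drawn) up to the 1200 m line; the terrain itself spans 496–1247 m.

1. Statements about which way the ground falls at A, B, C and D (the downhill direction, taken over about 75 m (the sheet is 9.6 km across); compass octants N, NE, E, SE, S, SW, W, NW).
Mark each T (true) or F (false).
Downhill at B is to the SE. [T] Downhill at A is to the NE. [T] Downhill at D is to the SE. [F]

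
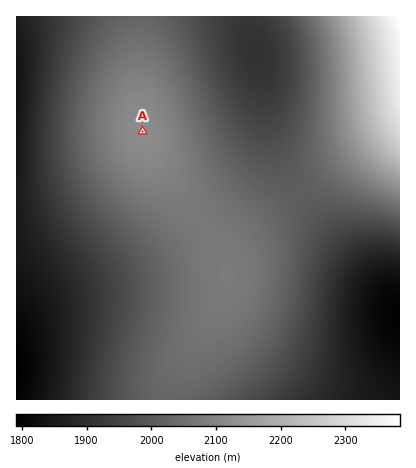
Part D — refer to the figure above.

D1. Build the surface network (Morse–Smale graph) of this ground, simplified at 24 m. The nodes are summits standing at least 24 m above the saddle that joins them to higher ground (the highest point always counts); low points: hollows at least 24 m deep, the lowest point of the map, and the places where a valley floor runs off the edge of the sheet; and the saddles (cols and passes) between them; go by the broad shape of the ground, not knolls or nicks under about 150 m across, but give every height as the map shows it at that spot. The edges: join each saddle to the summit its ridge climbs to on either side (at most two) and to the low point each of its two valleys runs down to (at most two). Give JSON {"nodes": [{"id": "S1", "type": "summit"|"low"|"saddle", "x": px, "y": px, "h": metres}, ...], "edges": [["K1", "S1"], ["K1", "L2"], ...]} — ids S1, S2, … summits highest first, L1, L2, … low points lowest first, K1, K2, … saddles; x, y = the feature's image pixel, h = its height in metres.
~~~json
{"nodes": [
{"id": "S1", "type": "summit", "x": 400, "y": 16, "h": 2384},
{"id": "S2", "type": "summit", "x": 142, "y": 132, "h": 2116},
{"id": "L1", "type": "low", "x": 16, "y": 372, "h": 1791},
{"id": "L2", "type": "low", "x": 398, "y": 316, "h": 1797},
{"id": "L3", "type": "low", "x": 258, "y": 52, "h": 1907},
{"id": "K1", "type": "saddle", "x": 202, "y": 222, "h": 2070},
{"id": "K2", "type": "saddle", "x": 300, "y": 192, "h": 2009}],
"edges": [["K1", "S2"], ["K1", "L1"], ["K1", "L3"], ["K2", "S1"], ["K2", "S2"], ["K2", "L2"], ["K2", "L3"]]}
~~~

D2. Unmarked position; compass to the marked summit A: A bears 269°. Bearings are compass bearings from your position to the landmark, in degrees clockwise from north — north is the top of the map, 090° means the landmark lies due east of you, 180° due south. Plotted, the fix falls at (353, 128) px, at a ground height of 2150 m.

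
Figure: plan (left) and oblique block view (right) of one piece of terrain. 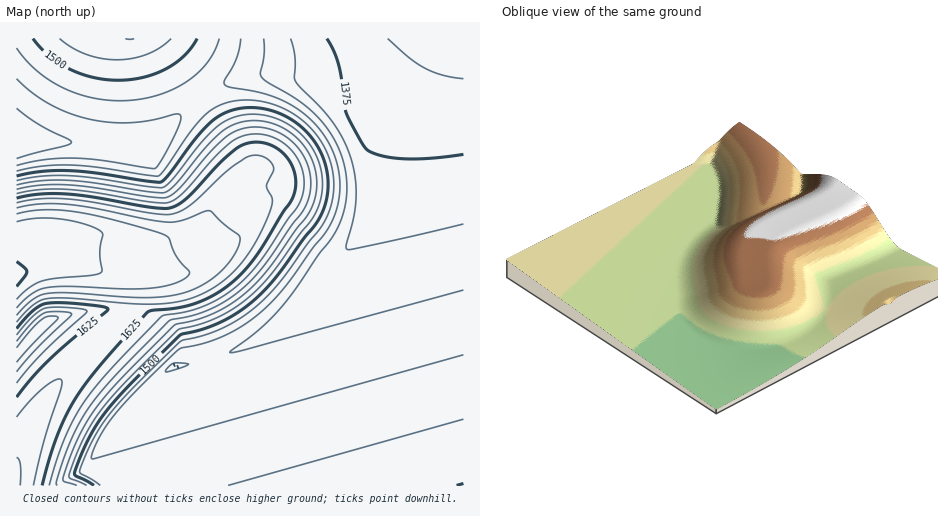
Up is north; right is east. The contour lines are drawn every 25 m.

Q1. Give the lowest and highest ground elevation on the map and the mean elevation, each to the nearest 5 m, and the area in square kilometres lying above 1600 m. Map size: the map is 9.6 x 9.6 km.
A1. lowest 1335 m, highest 1755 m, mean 1500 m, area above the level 20.8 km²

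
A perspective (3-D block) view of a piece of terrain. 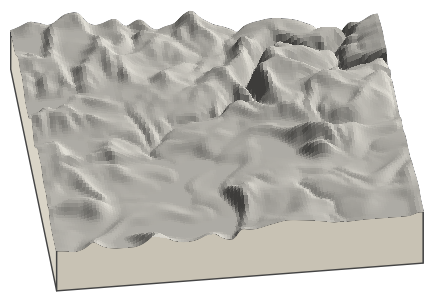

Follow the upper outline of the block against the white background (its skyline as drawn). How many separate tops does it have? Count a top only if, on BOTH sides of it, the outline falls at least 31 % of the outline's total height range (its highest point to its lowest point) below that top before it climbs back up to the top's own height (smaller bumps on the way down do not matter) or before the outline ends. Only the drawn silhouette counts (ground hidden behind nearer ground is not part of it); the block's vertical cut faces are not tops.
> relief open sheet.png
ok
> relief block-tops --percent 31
0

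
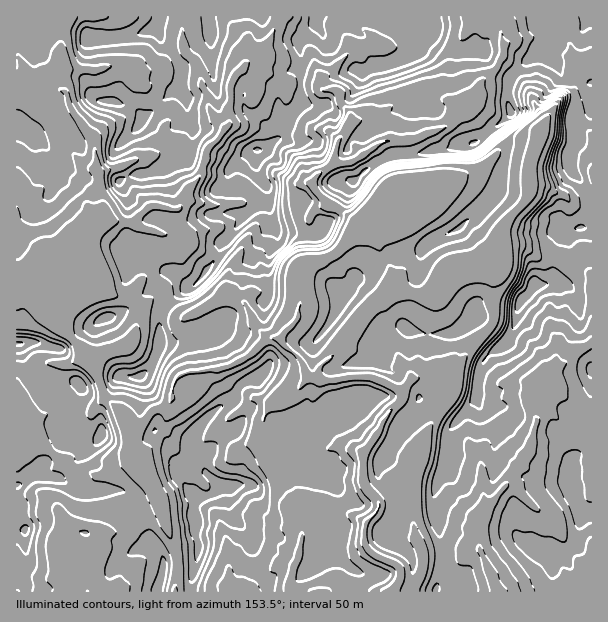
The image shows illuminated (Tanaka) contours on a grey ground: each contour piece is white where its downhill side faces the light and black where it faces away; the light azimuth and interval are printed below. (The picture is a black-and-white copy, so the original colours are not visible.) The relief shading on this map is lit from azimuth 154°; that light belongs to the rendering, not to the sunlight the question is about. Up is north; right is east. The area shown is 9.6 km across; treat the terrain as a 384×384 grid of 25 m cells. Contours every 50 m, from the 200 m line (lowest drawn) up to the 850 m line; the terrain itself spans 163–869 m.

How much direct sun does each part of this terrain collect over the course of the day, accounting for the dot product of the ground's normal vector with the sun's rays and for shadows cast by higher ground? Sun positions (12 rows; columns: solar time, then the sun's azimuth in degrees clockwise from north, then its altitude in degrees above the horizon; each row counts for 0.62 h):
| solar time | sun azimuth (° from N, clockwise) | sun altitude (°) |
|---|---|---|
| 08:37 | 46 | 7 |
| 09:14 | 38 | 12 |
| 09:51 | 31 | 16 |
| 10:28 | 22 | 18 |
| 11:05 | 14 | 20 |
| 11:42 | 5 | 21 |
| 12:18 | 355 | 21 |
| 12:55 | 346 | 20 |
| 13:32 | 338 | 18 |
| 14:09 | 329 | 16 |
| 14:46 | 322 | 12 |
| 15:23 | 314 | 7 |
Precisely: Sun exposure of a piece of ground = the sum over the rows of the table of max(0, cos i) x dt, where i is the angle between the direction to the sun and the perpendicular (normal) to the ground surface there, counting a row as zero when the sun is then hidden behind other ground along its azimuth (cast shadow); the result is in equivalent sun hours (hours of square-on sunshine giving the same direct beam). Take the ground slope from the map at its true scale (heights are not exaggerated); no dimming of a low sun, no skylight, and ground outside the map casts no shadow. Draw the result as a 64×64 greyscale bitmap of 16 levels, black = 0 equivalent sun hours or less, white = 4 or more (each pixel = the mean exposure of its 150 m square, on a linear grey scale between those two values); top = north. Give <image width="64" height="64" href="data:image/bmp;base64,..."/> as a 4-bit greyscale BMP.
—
<image width="64" height="64" href="data:image/bmp;base64,Qk12CAAAAAAAAHYAAAAoAAAAQAAAAEAAAAABAAQAAAAAAAAIAAATCwAAEwsAABAAAAAAAAAAAAAAABEREQAiIiIAMzMzAERERABVVVUAZmZmAHd3dwCIiIgAmZmZAKqqqgC7u7sAzMzMAN3d3QDu7u4A////AHeIiIdkRXiZVGVmZ0NGd2MhJXZCEnd6mIiIhVZmZ3dmiHiIdnZEV4pkZERVREeGZkRFZmVDWGqomZmFVFZmdmZlZ3d2eHRniYV2RFZVVoh4dVZnnO5WaKiamGRURVZ2dlWId2Z4l0V4l3dEVVRVZmiGZnrukwV3iImoRDM0V3dmRod3ZmeahUWod2VVRFZmZ3dmebQCWHZneJdEQ0V3h2dFZ3ZmZnmqirhmmGQ0ZmV3eHZnY2iHZVZlVmVWiqqXZkVWdmd3iIq8l2VnYzV4eYd4hmZnd3dkRmeHd3m7updEu5d3iHd3mql2ZmZCSHd3d3iYiViWZmRWdmaYmqqpdjGamHVVZniIiHZ5pzRndnl2d4mUA7ZWZmZmVomZmodleIhmVUMzRVaHZnhSJEREd2ZmZjNVZ2ZnZlVEaqmoVUWbaWMhERIzNodVVXUhIhV2VUREaMgld3dmVDVHvIRURYhDEAJpqZm7hkN8uGVDSHZUREZ6kjd3eHVEVEOJZmVXiMUkWKqru7l2Q5x23//8hmVWZ3dUd2Z5hVZmQ0Z4iImYu5ioVUV4l3ZYiIvu7dqHZ3iId2Z3ZnqmZ3ZVN7mIiYeaqHdjNWd3dnuYqHq5qYd4iJm7eHd3aad3ZVdkiZiYiIiYZFYhNndnioaZZpuod4iIq7lah3ZnmHd0ZkRYh5mYiIdDNWImd0WqhGqENoiIiIdWUha3ZmeId1RmVFZ4iaiHdnqpl5l4hampWKdEaIiIdmQyM4hmZolUREVVVnaKh3d4qpm8uXeqvN6Ue6ZoiIh3ZlQySXVVnHQyNVVWmqeId3iGaL2WVFq7zuhFqkeamIh2ZUMmplRc1jNFVXZqeIh2ZmVVa2IREmir75Q5l5u6mph2ZCGrZUfcVWd4plaJh3Z3d2RGIAABVnis7JZjV6urqph3VGqHd4yGd5l3mIdlZnd3ZpUQAARVVnm8kwE0Wb3/7d79Rrl3aZeJh2aIdmRmZmiM1kIiNESKqszJYyVmuXebyTAkqodnlmVnZWdmVEWK3/+ozv+UMiRonf/aVXhEUxAAFYQ0eGenMyI0VndmFWUzqXnv/+YxAAABbP2YljOLmHZmY0RGd7pCIiNEV4oBAAN3ZpuruEIhIiICru6iIjeZh2ZURUNWn5IRJDRVrHVa/3IBJGiYZ1REREQ6+UVjNIiHZkREQyNb+1ViJEIm///7QREjVoqruodmZmVGmqgzWZh2VWZ3YyS/ozJVMxP+y5d4URJGeaqqqXd4YTRpmnM3mZh4mruoU1u0NVMjNJmZh5zadUV5ZEVnh3cyNFeIlDR5qaqqu7qHeIQ0MiNFiJiIq+/+hHlhATWJtyQ1ZmZ2M1iau6mZqZiYhiIyJFaJiHeIm8y4WKQAEkdjaFZVVVZTRXiamHiauomrYhEjZ6mId4iIdEh1dlIBMzNGd1VFV5ZEZ3dnd4rMqt/VITSHd3eId4hlNIY1q0ERIhNVVVaLuGZndlZ3eJmIvru5mpdWd3eHZ1VkR3nLlBEQETMhSLqZl2ZmVXd3d3d7z+zLlnd3d4d2VWZnvLu6MTMxIQACWJqphlVUVnd3d3ivypdmd3d3eHZWeImZm8piJUMgAAAViamXZVMjRWd3d8t3VWZndmd4h5mIiZmZh2ISM1IQAAJomYmqlhABNXd3h2VERFRFZmeJy6zKl2Z6txFDNlRUI0eHeIrOxiE0Z3ZmZmQRYyNFVnis6lQ0VDRoUSVZmahjNEVnd5zuxzNGeZiYeYhkQzRVVUQUdoqWQhJUFHmYitoiNFZmaKvccyRozIisymZUM0VEMyFql4rMzLpiSIZJlQAjRVZmaKzIQkad/ry4eHZTM1QiNBABV0EBRmZndoYQAAESMzMzR5qENGjN2GZld2QyNCExABI1hzNFVGd6swAREAAAAAABJXZlVngyN2ZWZmQ1ZjAAARGNplQ1p1QyVmYwAAAAAAACRmVEQzFKVVZmaHWvyXZCADeFMzdREAGO7nEAAAAAAAAUVEQzRYlFVlZ1QwFsuYYzSspURAIgABac+zAAAAAAAAEzNFdndlVmeGNVQAFXiIZWrKUzRhAAIxFt6WVCEAAAABI0WIdlVmd2RVeUECRXh0TLzttyExJUdQKP//3KZTEAASJIuFVniHVnNrtAI1RVMW3//siIq5JWUgERW+3d2iAAEiWHd3iIdnQSWZU1ZTV3WLqpqmZlECiXQiIgKM3togAAAGaEmYh4YhADeGRHZolDRJuZdCEREUZlVVQze7q7MAAAWGOYiIhBAAFKt0VmhTVYqpmVRCYgAkZmZndHmZd6ggAqaIiJl0I2eby6Y0ZTNHiJmamctzAAEkVnd2VYeKtwAAZ4maumaM3cqqqWeoNXeIiZiqujIgAAAjRVREZolyAQAVOIdTNpzLqZeKmHZFabiKl3dSABEAAAAiM0RWd0EAMjVlQ2h4zLu6d4eIdVdXmIhlVTNkNjEQAAEiMhObYREmeKdVRWQRNFVWVnl0VmRoiJhUEDqqiHQgASMhEFyUEkdmdlZmVBEBIzQzeWRVVVaHdVUhFcuqmYZDNVVVSJpmiGVWZ3ZlIAABEjN3ZVVUVFdEUyRkRomIiHRGiIl3u5ZWZEd3dld3h2QgJnZ2VVVUNoh0RnY0VFd4hkaJiHRnh2hUSJdUet/t3chWd3eIdTM1mpVYdndVZmd3ZnqqhVVWdlZGZ2Z67tuqrKZnd4hTI0WbqHZndlRFZmeYiruGZ2d2Z2"/>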